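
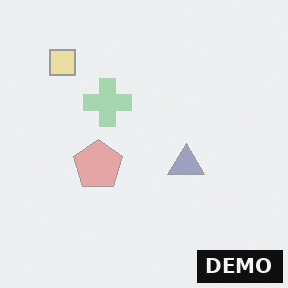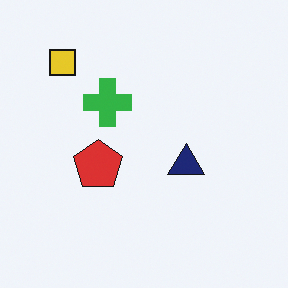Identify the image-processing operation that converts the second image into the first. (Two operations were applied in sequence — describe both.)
This is the original image washed out (contrast reduced), then watermarked with the text "DEMO" in the lower-right corner.

Tones are pushed toward mid-grey across the whole image — a global contrast change. A dark label reading "DEMO" appears in the lower-right corner.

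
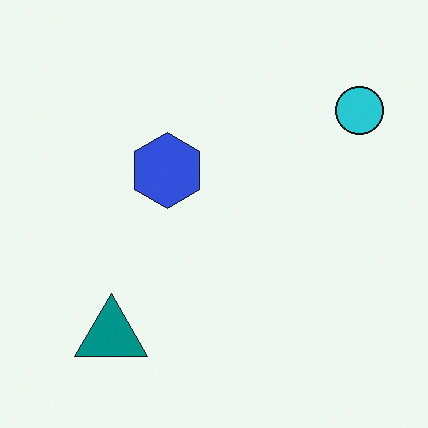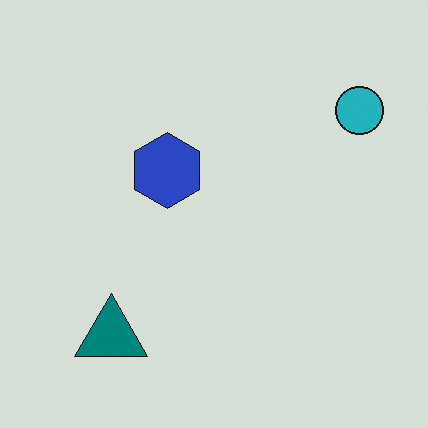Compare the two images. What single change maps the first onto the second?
The second image is the first slightly darkened.

Every pixel — background and shapes alike — is uniformly darkened.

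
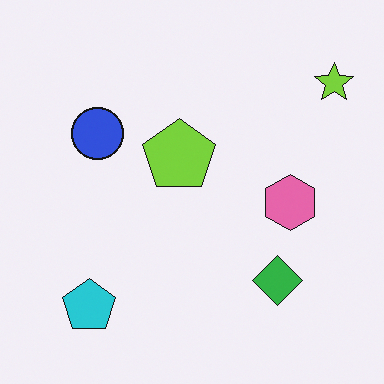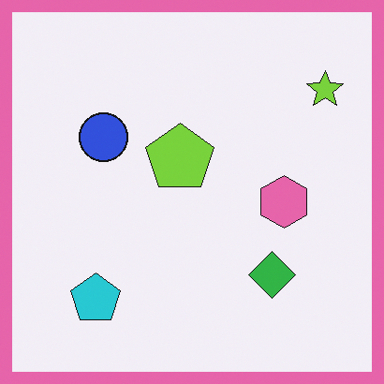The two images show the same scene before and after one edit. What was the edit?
It was framed with a pink border.

A solid pink frame runs around the edge of the second image, with the content slightly shrunk inside it.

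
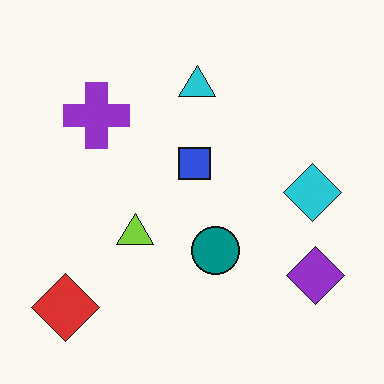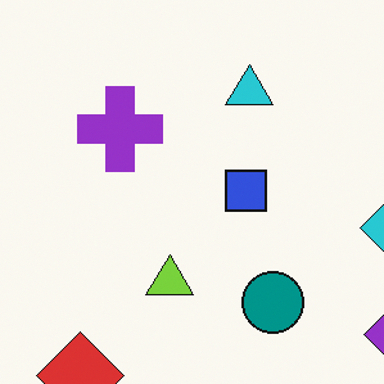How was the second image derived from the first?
The image was cropped to a modestly smaller region and rescaled.

The visible shapes are larger and the field of view is narrower; shapes near the original edges may be partly or wholly outside the frame — a crop-and-rescale.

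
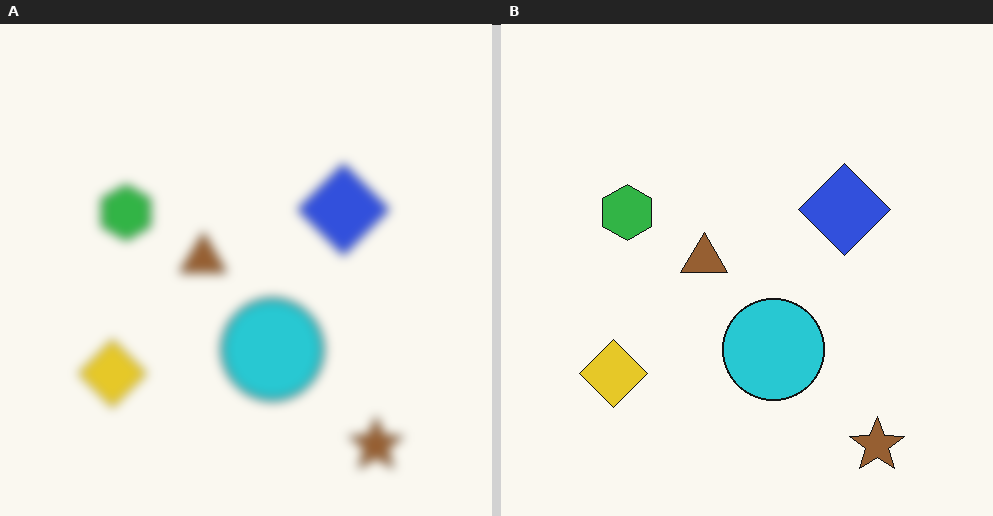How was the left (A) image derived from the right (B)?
The transformation is: strongly gaussian-blurred.

Shape edges and outlines are uniformly softened across the whole image.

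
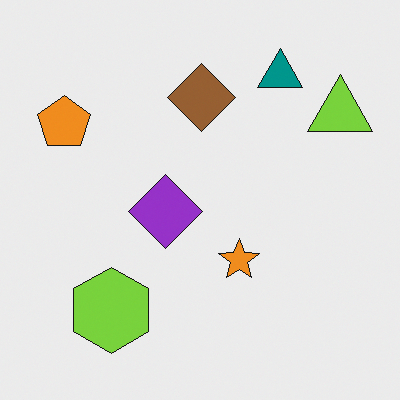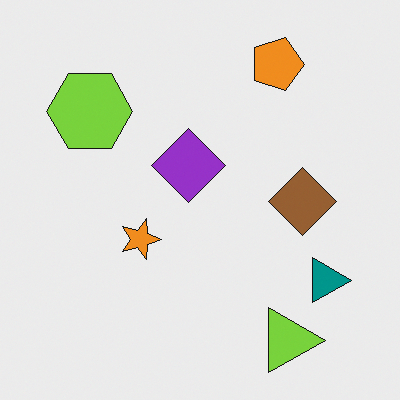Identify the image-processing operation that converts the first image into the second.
It was rotated 90° clockwise.

The lime triangle sits in the top-right of the first image and the bottom-right of the second — consistent with a whole-image 90° clockwise rotation.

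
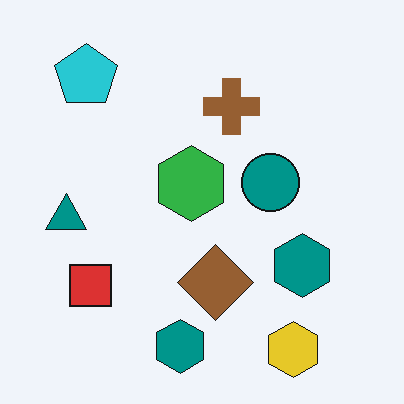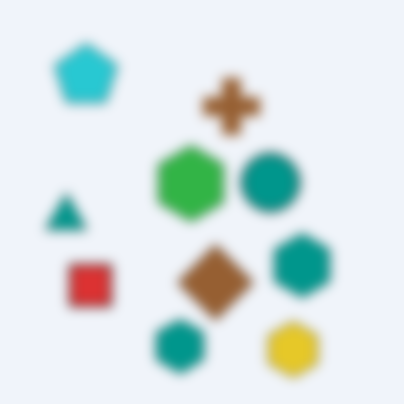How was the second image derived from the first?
The second image is the first strongly gaussian-blurred.

Shape edges and outlines are uniformly softened across the whole image.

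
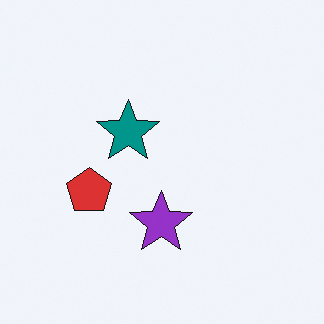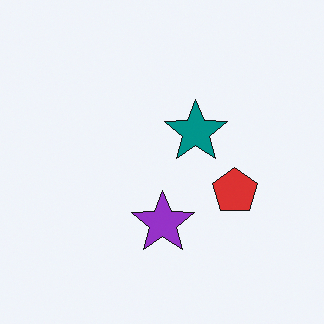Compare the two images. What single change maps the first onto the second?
It was flipped horizontally (left ↔ right).

The red pentagon is in the left of the first image and the right of the second — shapes on opposite sides of the vertical midline have swapped in a mirror flip.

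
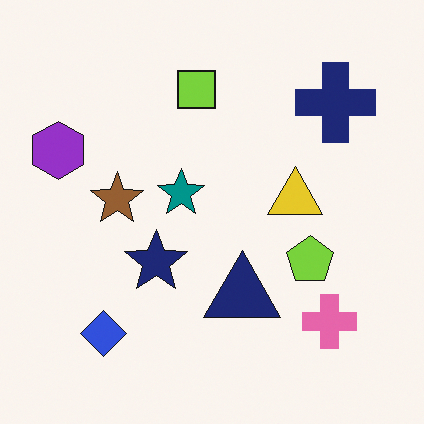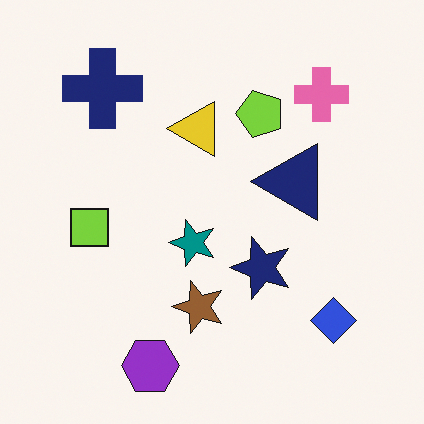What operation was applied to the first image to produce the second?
Rotated 90° counter-clockwise.

The purple hexagon sits in the left of the first image and the bottom of the second — consistent with a whole-image 90° counter-clockwise rotation.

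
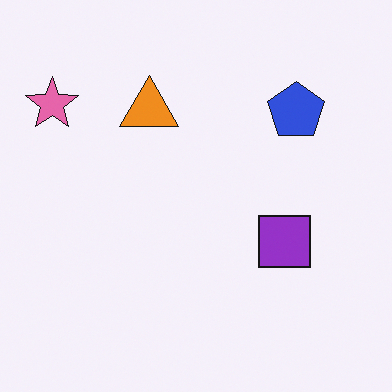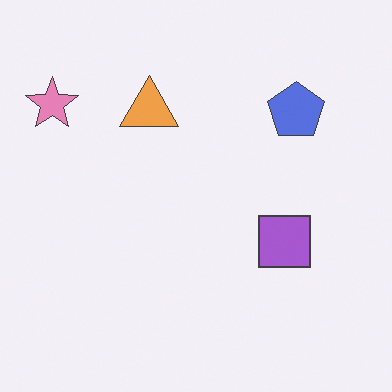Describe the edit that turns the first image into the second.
Given slightly reduced contrast.

Tones are pushed toward mid-grey across the whole image — a global contrast change.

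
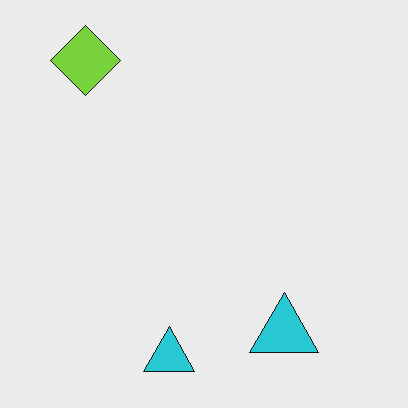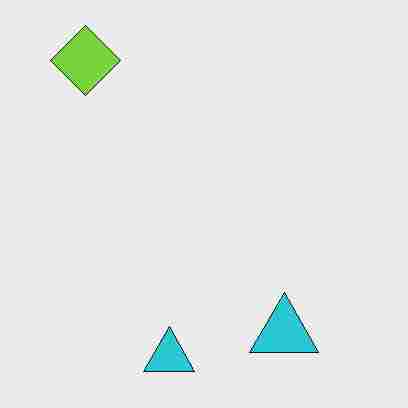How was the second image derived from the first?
The image was heavily JPEG-compressed with obvious blocking artifacts.

Blocky 8×8 compression artifacts appear around shape edges and the flat background shows ringing — characteristic JPEG degradation.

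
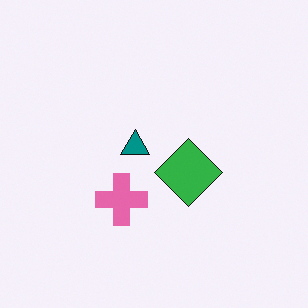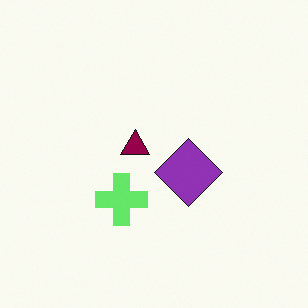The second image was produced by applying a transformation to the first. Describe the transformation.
It was hue-shifted by a moderate amount.

Every shape's color has rotated by the same amount around the hue wheel — a uniform hue shift.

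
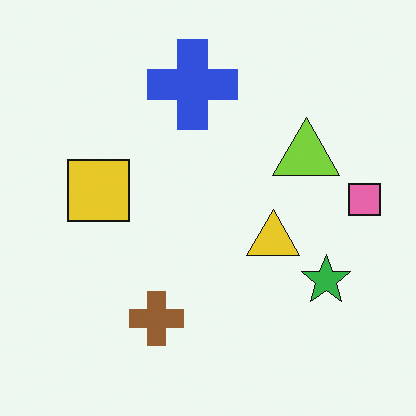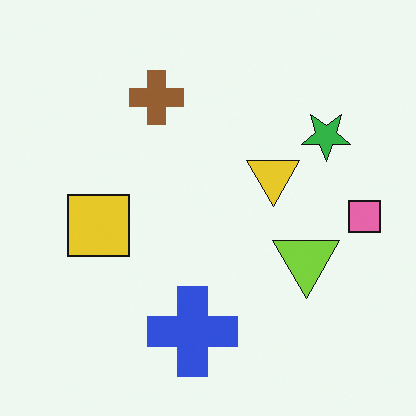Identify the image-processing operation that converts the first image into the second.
This is the original image flipped vertically (top ↔ bottom).

The blue cross is in the top of the first image and the bottom of the second — shapes on opposite sides of the horizontal midline have swapped in a mirror flip.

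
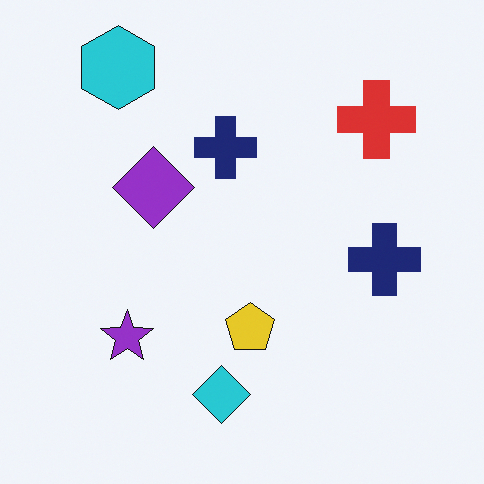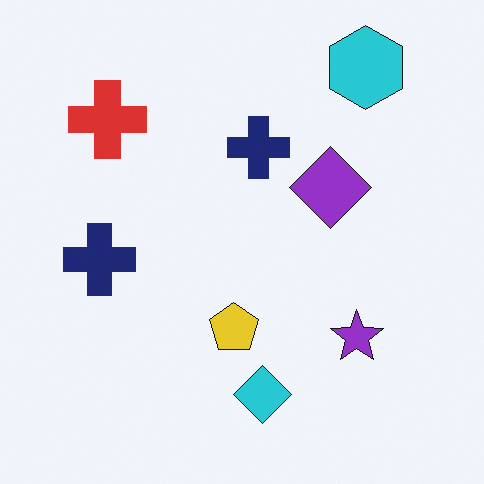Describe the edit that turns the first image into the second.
Flipped horizontally (left ↔ right).

The red cross is in the top-right of the first image and the top-left of the second — shapes on opposite sides of the vertical midline have swapped in a mirror flip.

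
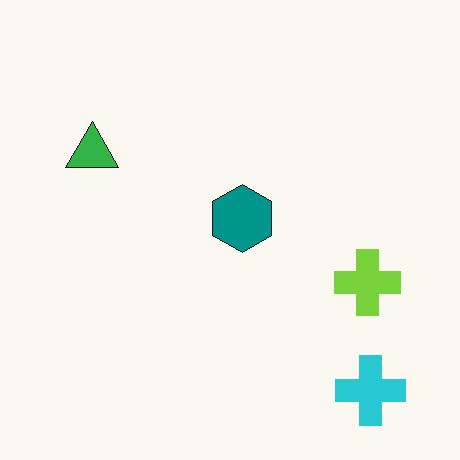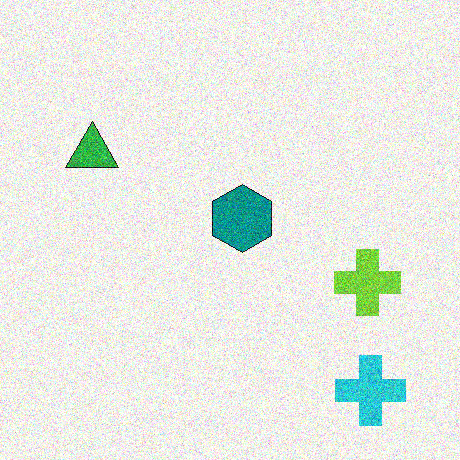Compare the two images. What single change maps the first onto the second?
This is the original image degraded with heavy additive noise.

Random speckle covers the whole image, including the flat background.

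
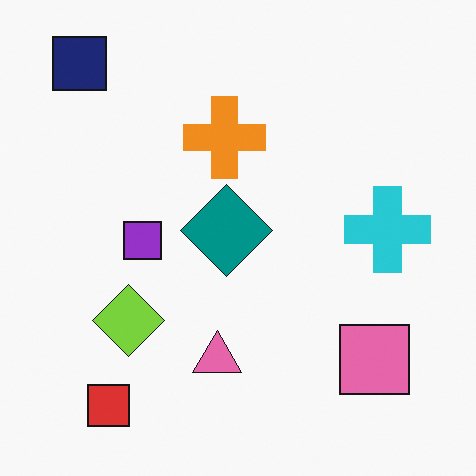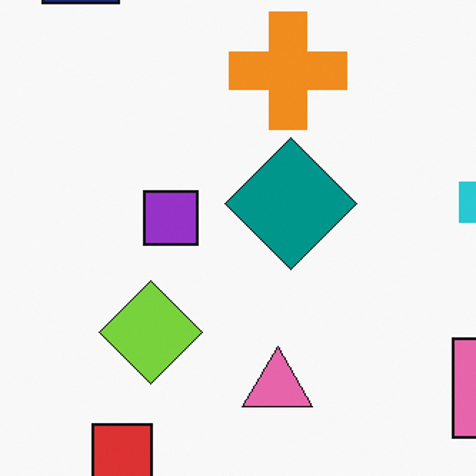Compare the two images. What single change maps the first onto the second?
The transformation is: cropped to a modestly smaller region and rescaled.

The visible shapes are larger and the field of view is narrower; shapes near the original edges may be partly or wholly outside the frame — a crop-and-rescale.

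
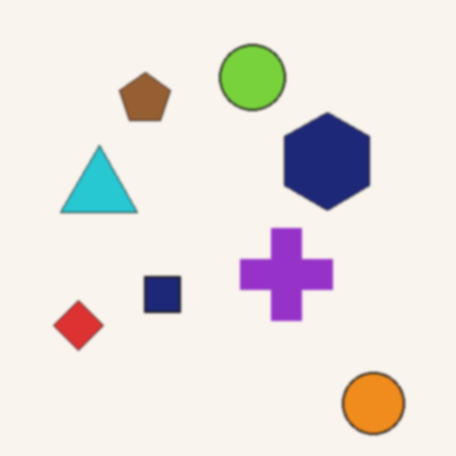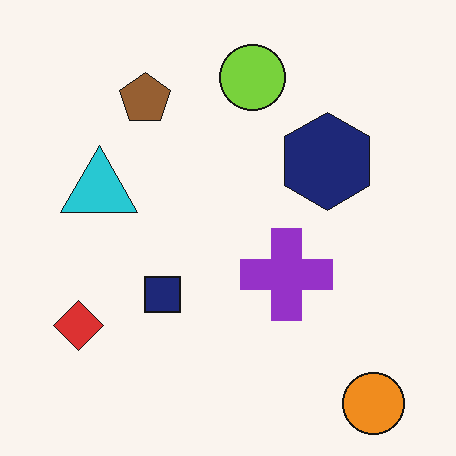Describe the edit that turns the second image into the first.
The first image is the second lightly blurred.

Shape edges and outlines are uniformly softened across the whole image.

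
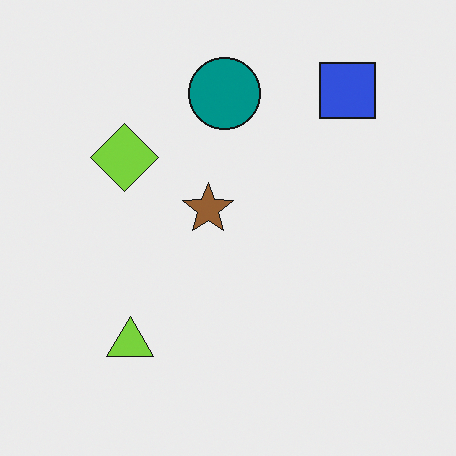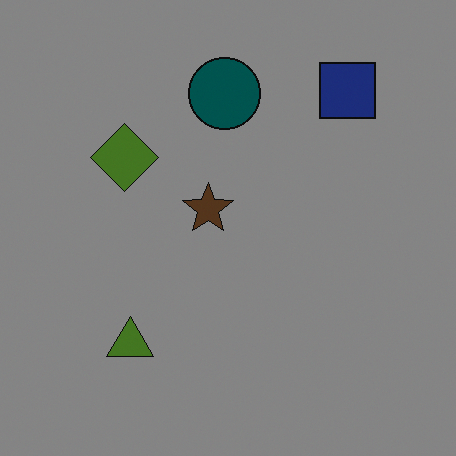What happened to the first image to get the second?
This is the original image noticeably darkened.

Every pixel — background and shapes alike — is uniformly darkened.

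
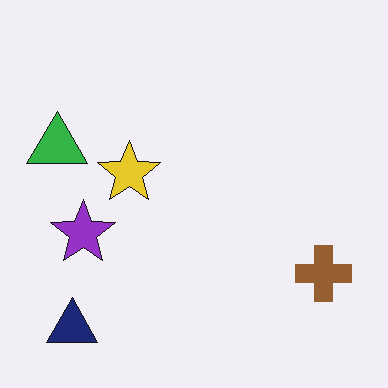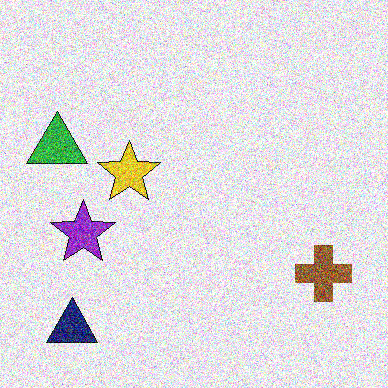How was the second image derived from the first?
The transformation is: degraded with strong gaussian noise.

Random speckle covers the whole image, including the flat background.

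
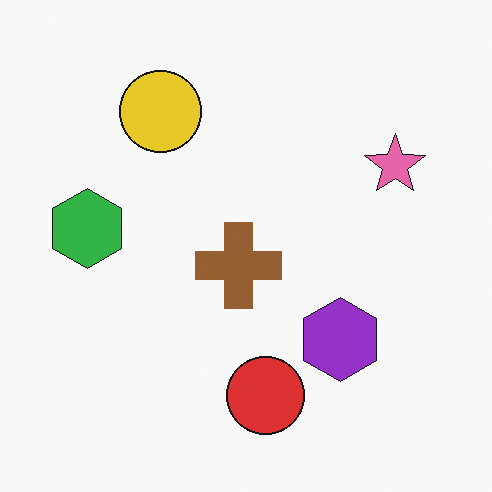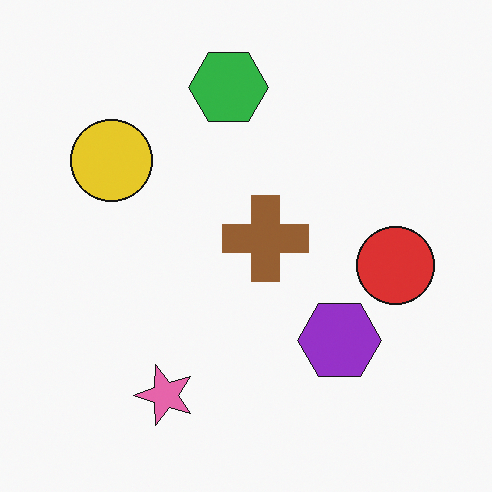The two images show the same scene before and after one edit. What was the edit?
The second image is the first transposed (reflected across the top-left ↔ bottom-right diagonal).

Shapes have swapped their row and column positions — what was in the top-right is now in the bottom-left — a diagonal reflection.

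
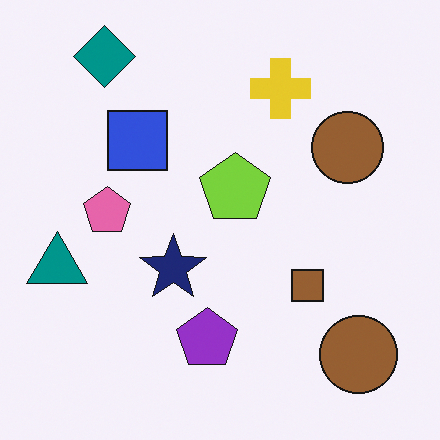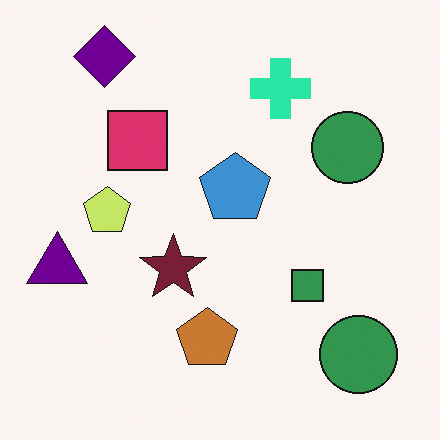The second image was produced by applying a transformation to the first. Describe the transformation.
It was hue-shifted by a moderate amount.

Every shape's color has rotated by the same amount around the hue wheel — a uniform hue shift.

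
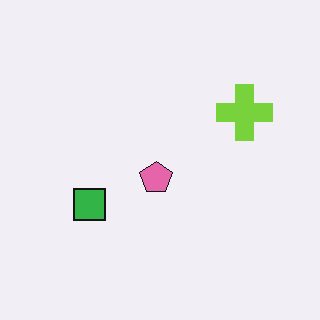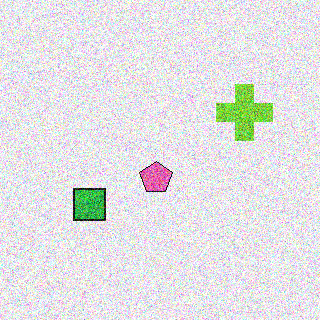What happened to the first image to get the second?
The image was degraded with heavy additive noise.

Random speckle covers the whole image, including the flat background.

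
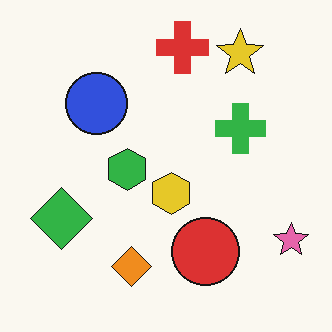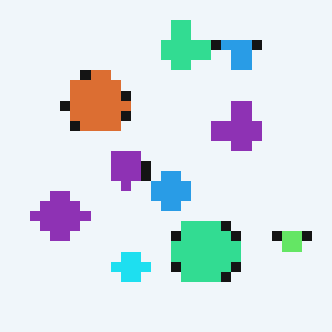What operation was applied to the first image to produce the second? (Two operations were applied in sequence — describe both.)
This is the original image hue-shifted by a moderate amount, then coarsely pixelated.

Every shape's color has rotated by the same amount around the hue wheel — a uniform hue shift. Shapes are reduced to large square blocks; fine edges and outlines are lost — a downscale-then-upscale (mosaic) effect.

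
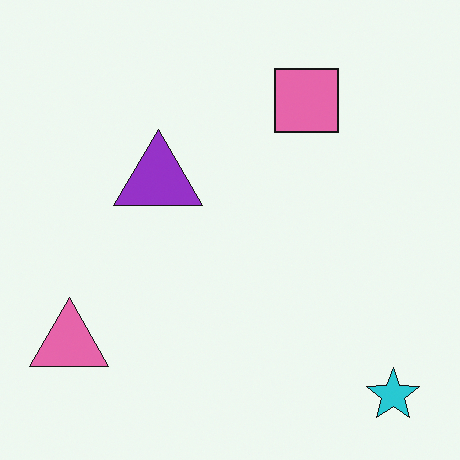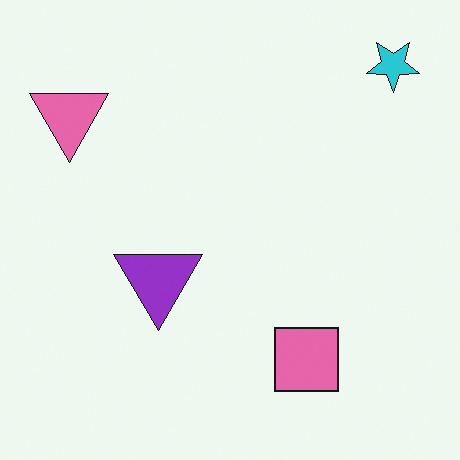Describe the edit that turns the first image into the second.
Flipped vertically (top ↔ bottom).

The cyan star is in the bottom-right of the first image and the top-right of the second — shapes on opposite sides of the horizontal midline have swapped in a mirror flip.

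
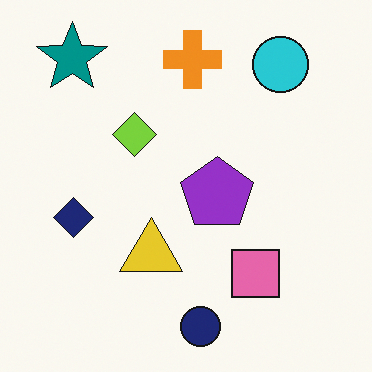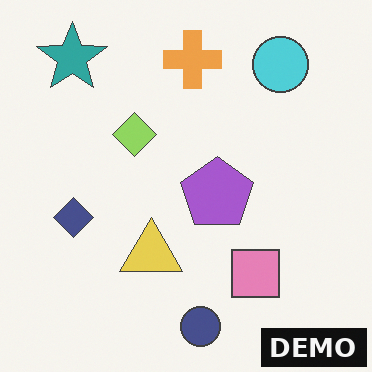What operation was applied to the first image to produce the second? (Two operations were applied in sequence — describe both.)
The transformation is: given slightly reduced contrast, then watermarked with the text "DEMO" in the lower-right corner.

Tones are pushed toward mid-grey across the whole image — a global contrast change. A dark label reading "DEMO" appears in the lower-right corner.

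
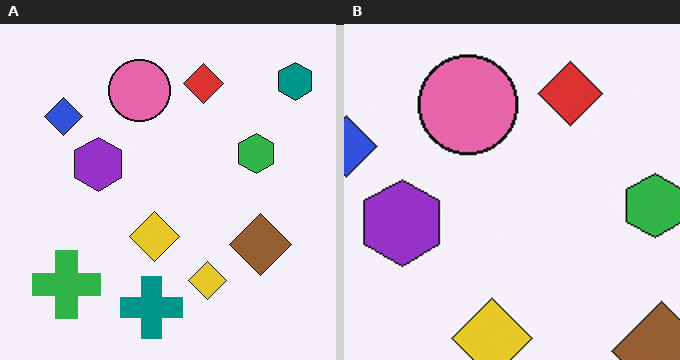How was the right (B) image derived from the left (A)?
The right (B) image is the left (A) cropped slightly and scaled back up.

The visible shapes are larger and the field of view is narrower; shapes near the original edges may be partly or wholly outside the frame — a crop-and-rescale.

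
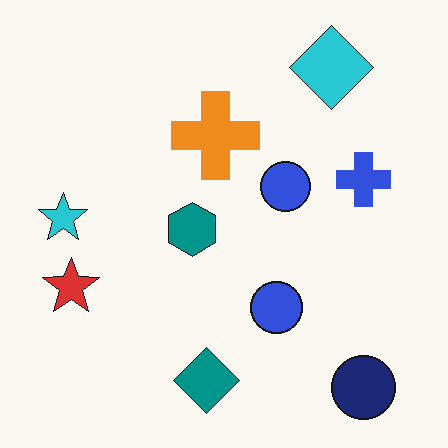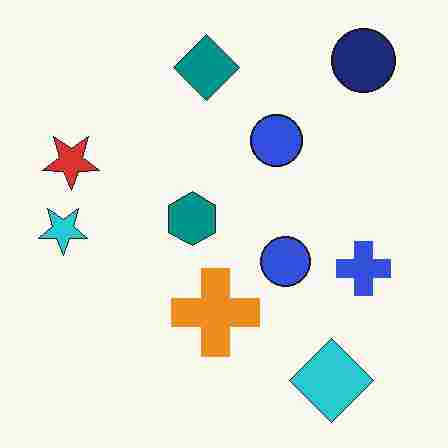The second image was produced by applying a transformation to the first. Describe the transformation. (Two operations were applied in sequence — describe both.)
This is the original image flipped vertically (top ↔ bottom), then degraded with heavy JPEG compression.

The navy circle is in the bottom-right of the first image and the top-right of the second — shapes on opposite sides of the horizontal midline have swapped in a mirror flip. Blocky 8×8 compression artifacts appear around shape edges and the flat background shows ringing — characteristic JPEG degradation.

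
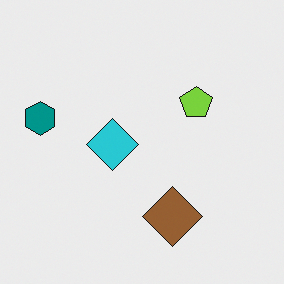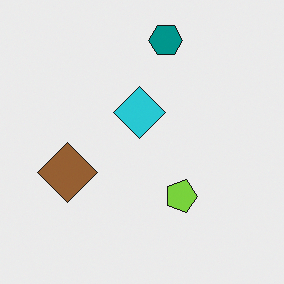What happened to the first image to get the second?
The second image is the first rotated 90° clockwise.

The teal hexagon sits in the left of the first image and the top of the second — consistent with a whole-image 90° clockwise rotation.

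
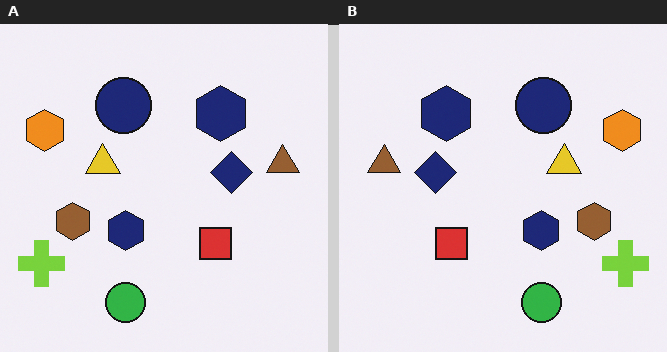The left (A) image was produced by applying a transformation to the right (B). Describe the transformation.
This is the original image flipped horizontally (left ↔ right).

The lime cross is in the bottom-right of the right (B) image and the bottom-left of the left (A) — shapes on opposite sides of the vertical midline have swapped in a mirror flip.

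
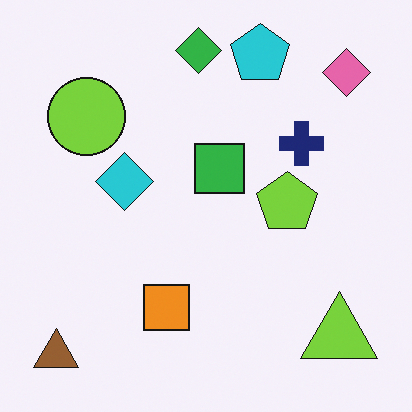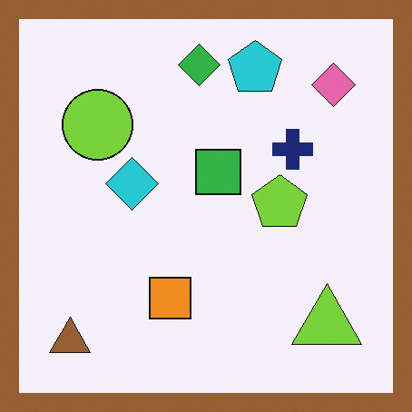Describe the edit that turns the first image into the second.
It was framed with a brown border.

A solid brown frame runs around the edge of the second image, with the content slightly shrunk inside it.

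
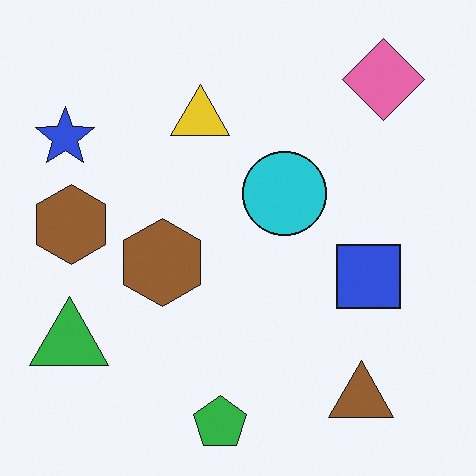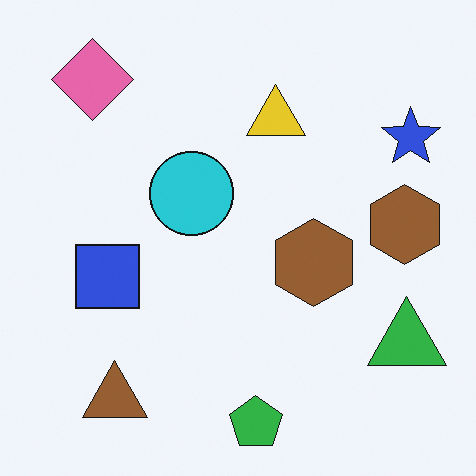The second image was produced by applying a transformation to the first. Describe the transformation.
The transformation is: flipped horizontally (left ↔ right).

The blue star is in the top-left of the first image and the top-right of the second — shapes on opposite sides of the vertical midline have swapped in a mirror flip.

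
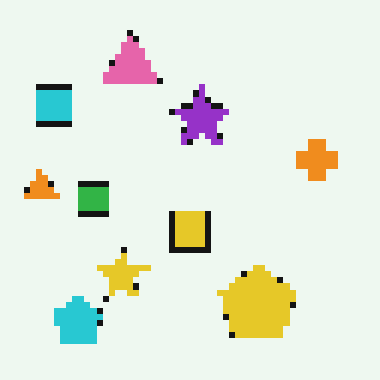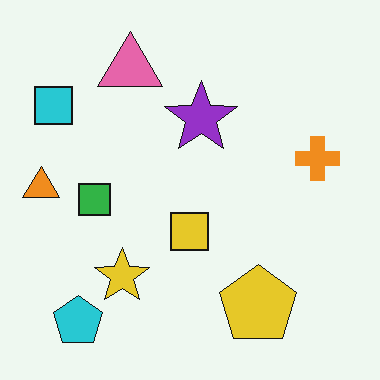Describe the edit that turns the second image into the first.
The image was pixelated into visible square blocks.

Shapes are reduced to large square blocks; fine edges and outlines are lost — a downscale-then-upscale (mosaic) effect.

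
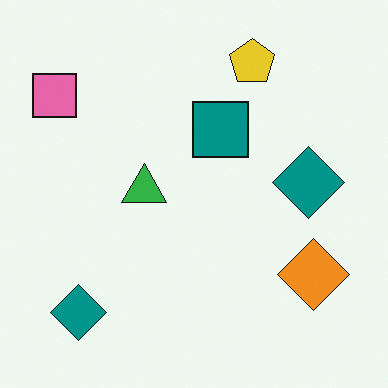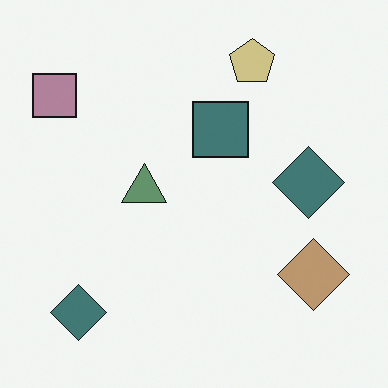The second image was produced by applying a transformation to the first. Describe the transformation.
It was heavily desaturated.

All colors are more muted and greyish — a global saturation change.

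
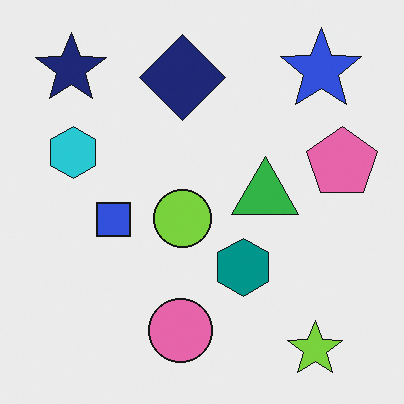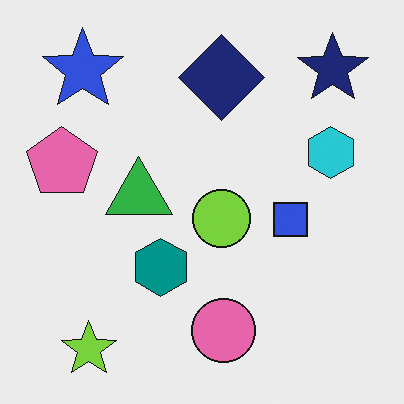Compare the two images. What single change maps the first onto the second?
The image was flipped horizontally (left ↔ right).

The pink pentagon is in the right of the first image and the left of the second — shapes on opposite sides of the vertical midline have swapped in a mirror flip.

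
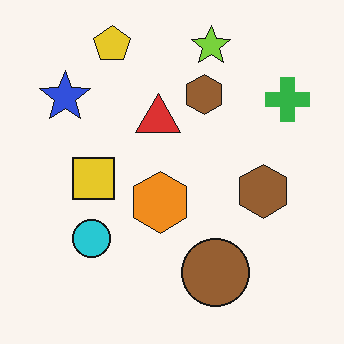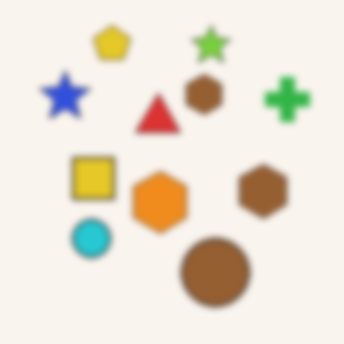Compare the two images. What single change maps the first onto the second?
The image was noticeably gaussian-blurred.

Shape edges and outlines are uniformly softened across the whole image.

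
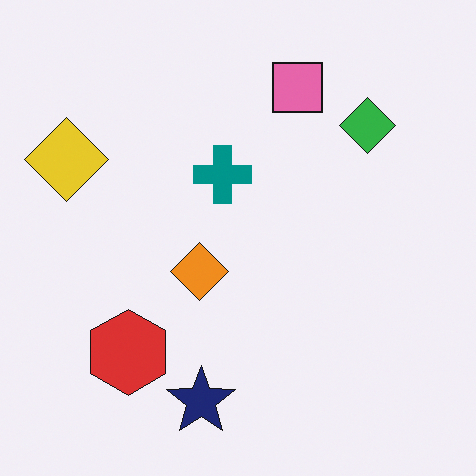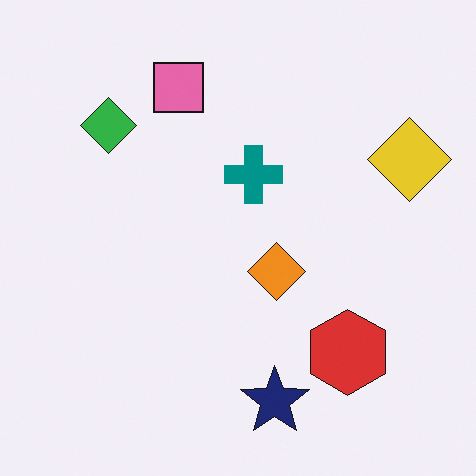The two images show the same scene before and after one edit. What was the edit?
The transformation is: flipped horizontally (left ↔ right).

The yellow diamond is in the left of the first image and the right of the second — shapes on opposite sides of the vertical midline have swapped in a mirror flip.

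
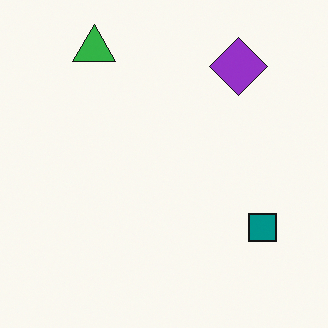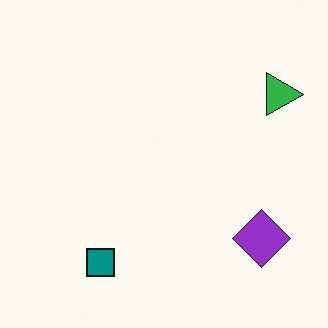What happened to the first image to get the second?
Rotated 90° clockwise.

The green triangle sits in the top-left of the first image and the top-right of the second — consistent with a whole-image 90° clockwise rotation.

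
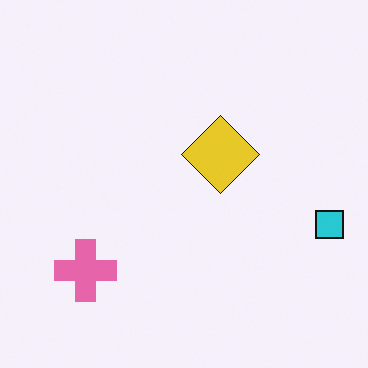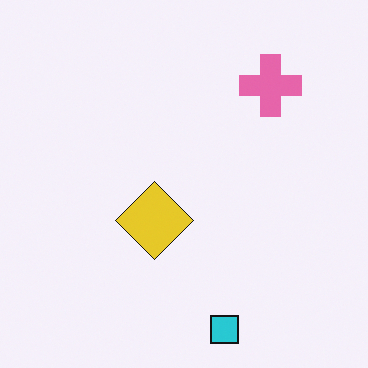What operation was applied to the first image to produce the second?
The transformation is: transposed (reflected across the top-left ↔ bottom-right diagonal).

Shapes have swapped their row and column positions — what was in the top-right is now in the bottom-left — a diagonal reflection.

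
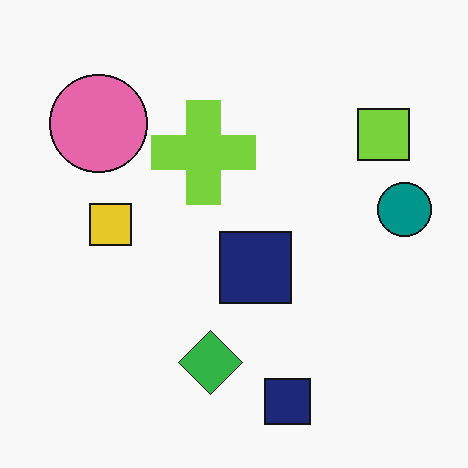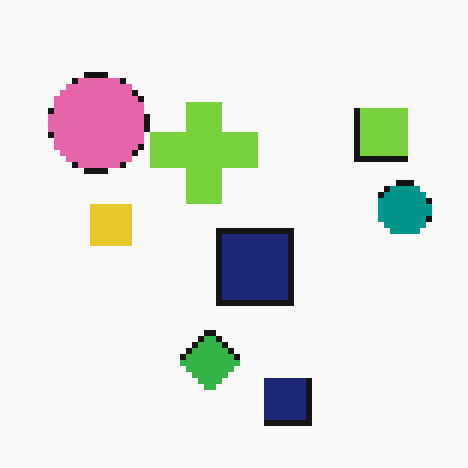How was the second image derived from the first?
The image was moderately pixelated.

Shapes are reduced to large square blocks; fine edges and outlines are lost — a downscale-then-upscale (mosaic) effect.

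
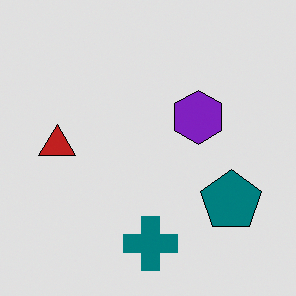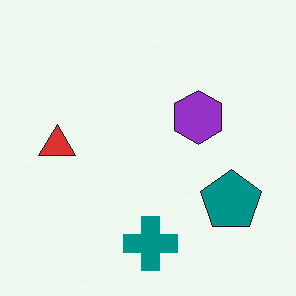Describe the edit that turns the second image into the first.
It was posterized to a reduced palette.

Each flat color has snapped to a coarser quantized level — most visibly, the near-white background has dropped to a flat grey.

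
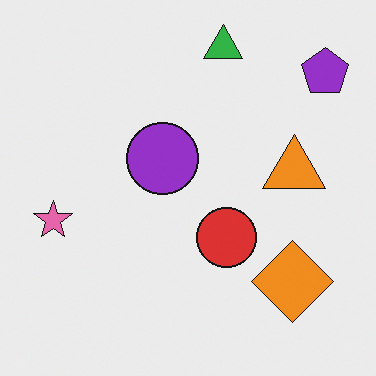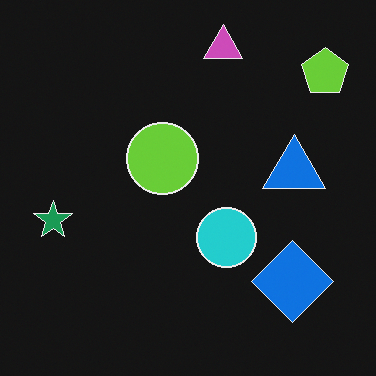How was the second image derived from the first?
The second image is the first color-inverted (negative).

The light background has become dark and every shape's color is its complement — a photographic negative.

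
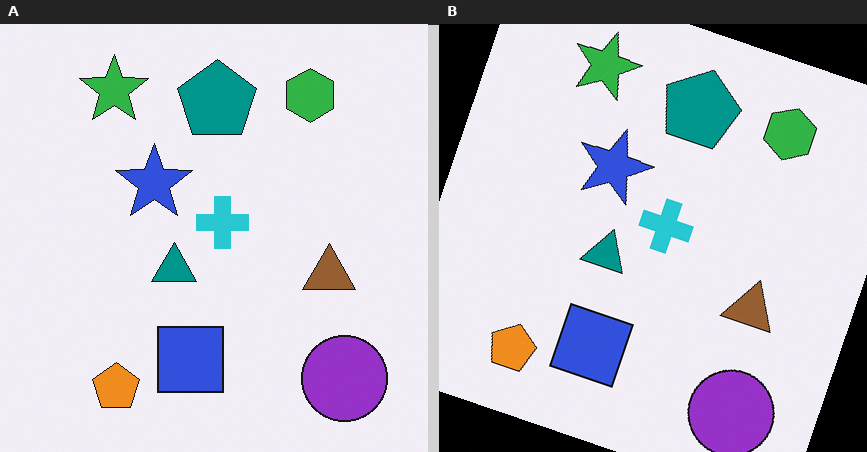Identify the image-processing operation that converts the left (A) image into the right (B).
The transformation is: rotated clockwise by a clearly visible amount.

Every shape is tilted by the same angle and the image corners show triangular fill wedges — a whole-image rotation by a non-right angle.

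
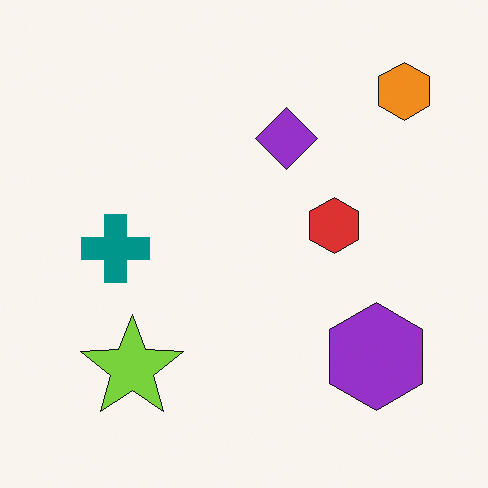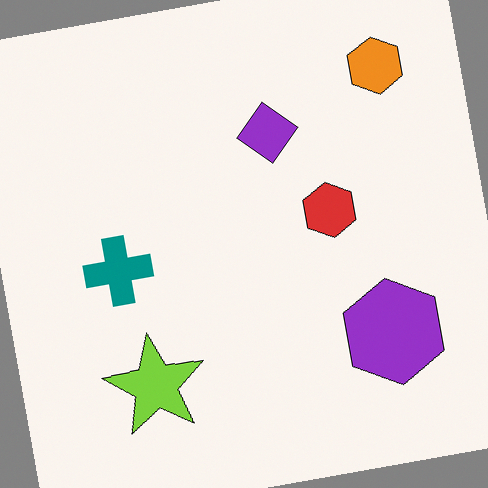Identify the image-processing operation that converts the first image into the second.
Rotated counter-clockwise by a few degrees.

Every shape is tilted by the same angle and the image corners show triangular fill wedges — a whole-image rotation by a non-right angle.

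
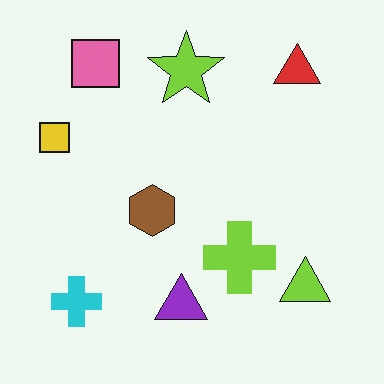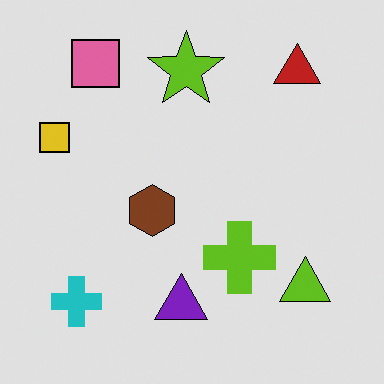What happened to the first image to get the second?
This is the original image moderately posterized.

Each flat color has snapped to a coarser quantized level — most visibly, the near-white background has dropped to a flat grey.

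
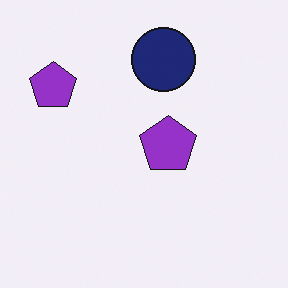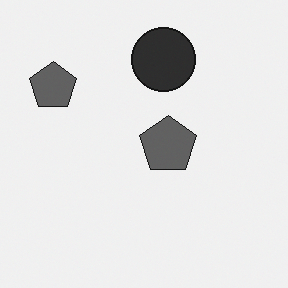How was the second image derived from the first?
The transformation is: converted to grayscale.

All color is removed — every shape is now a shade of grey.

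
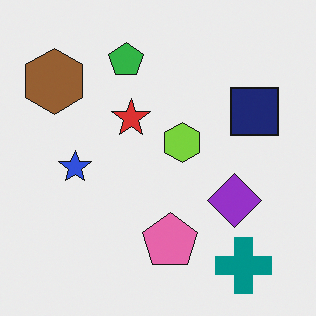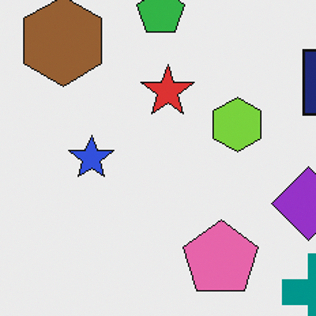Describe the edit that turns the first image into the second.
It was cropped to a modestly smaller region and rescaled.

The visible shapes are larger and the field of view is narrower; shapes near the original edges may be partly or wholly outside the frame — a crop-and-rescale.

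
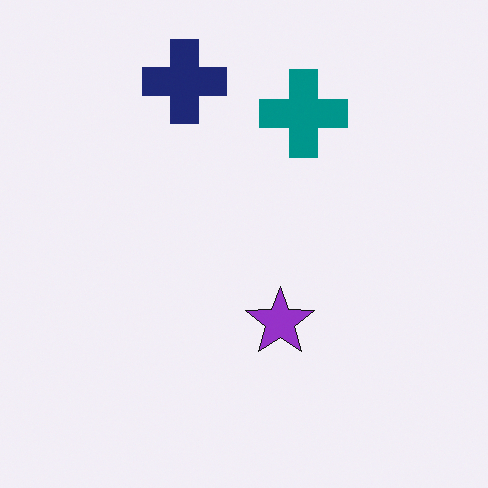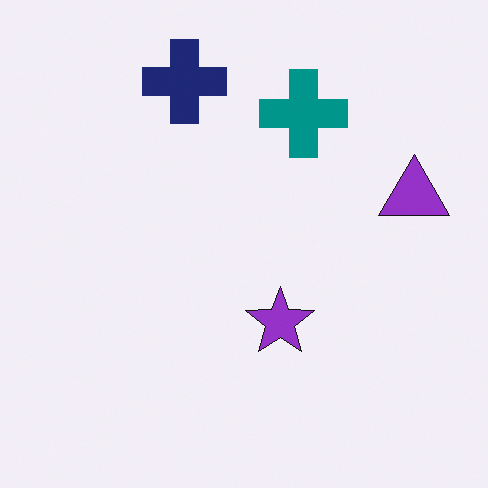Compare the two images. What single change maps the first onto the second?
The image was overlaid with an additional purple triangle.

A purple triangle appears in the second image that is absent from the first.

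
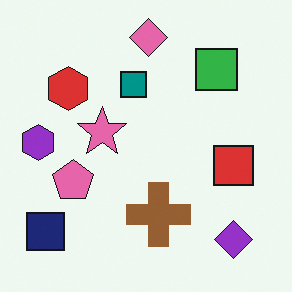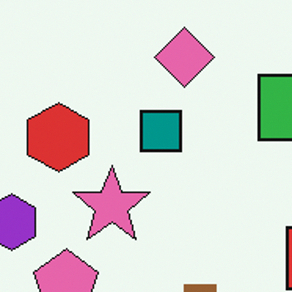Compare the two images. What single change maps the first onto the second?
The second image is the first cropped slightly and scaled back up.

The visible shapes are larger and the field of view is narrower; shapes near the original edges may be partly or wholly outside the frame — a crop-and-rescale.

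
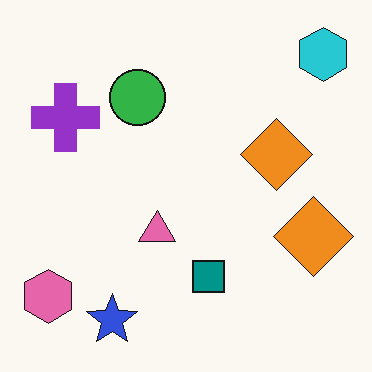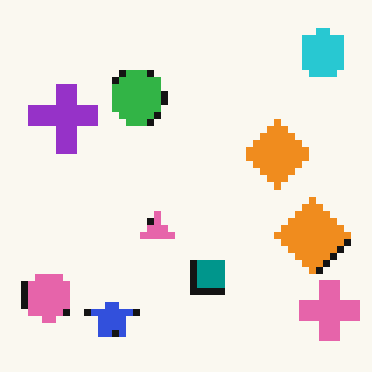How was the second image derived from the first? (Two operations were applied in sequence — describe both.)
The image was pixelated into visible square blocks, then overlaid with an additional pink cross.

Shapes are reduced to large square blocks; fine edges and outlines are lost — a downscale-then-upscale (mosaic) effect. A pink cross appears in the second image that is absent from the first.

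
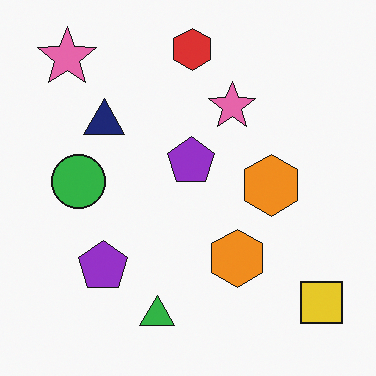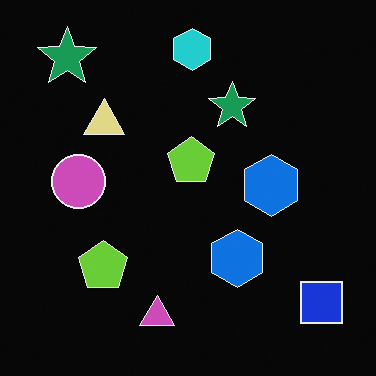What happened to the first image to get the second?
The transformation is: color-inverted (negative).

The light background has become dark and every shape's color is its complement — a photographic negative.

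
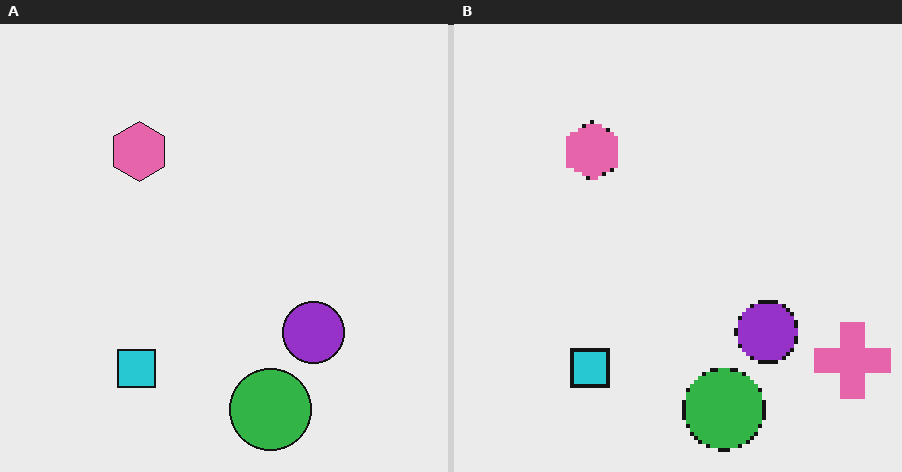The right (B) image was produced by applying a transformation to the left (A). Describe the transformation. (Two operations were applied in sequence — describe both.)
It was lightly pixelated (a mild mosaic effect), then overlaid with an additional pink cross.

Shapes are reduced to large square blocks; fine edges and outlines are lost — a downscale-then-upscale (mosaic) effect. A pink cross appears in the right (B) image that is absent from the left (A).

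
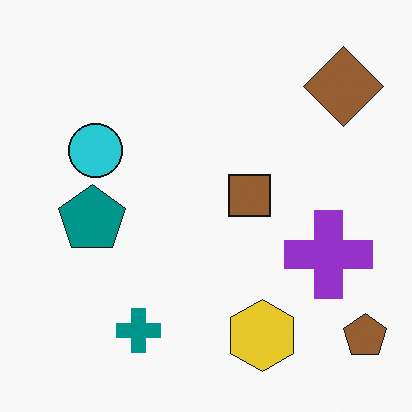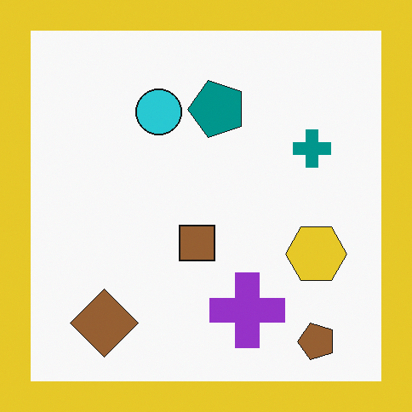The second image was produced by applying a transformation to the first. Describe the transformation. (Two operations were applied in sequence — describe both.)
This is the original image transposed (reflected across the top-left ↔ bottom-right diagonal), then framed with a yellow border.

Shapes have swapped their row and column positions — what was in the top-right is now in the bottom-left — a diagonal reflection. A solid yellow frame runs around the edge of the second image, with the content slightly shrunk inside it.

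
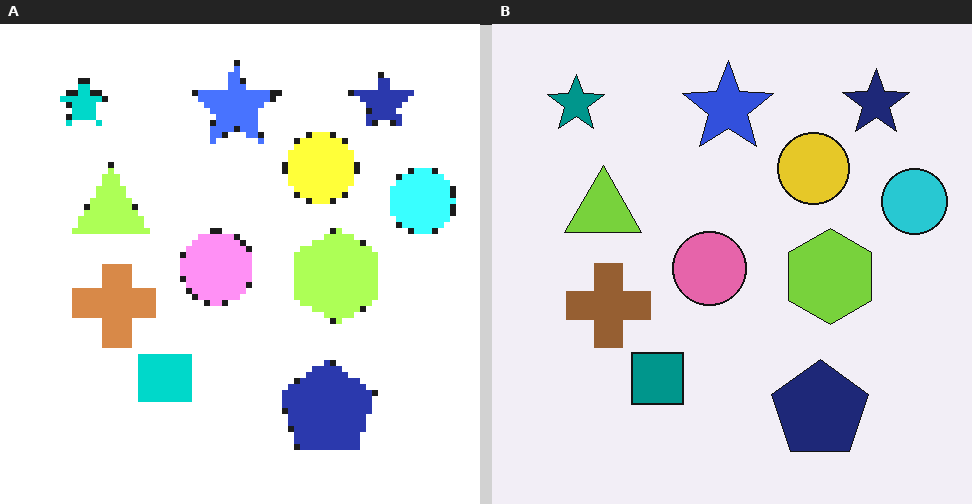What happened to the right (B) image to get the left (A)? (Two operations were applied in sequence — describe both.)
The transformation is: noticeably brightened, then pixelated into visible square blocks.

Every pixel — background and shapes alike — is uniformly brightened. Shapes are reduced to large square blocks; fine edges and outlines are lost — a downscale-then-upscale (mosaic) effect.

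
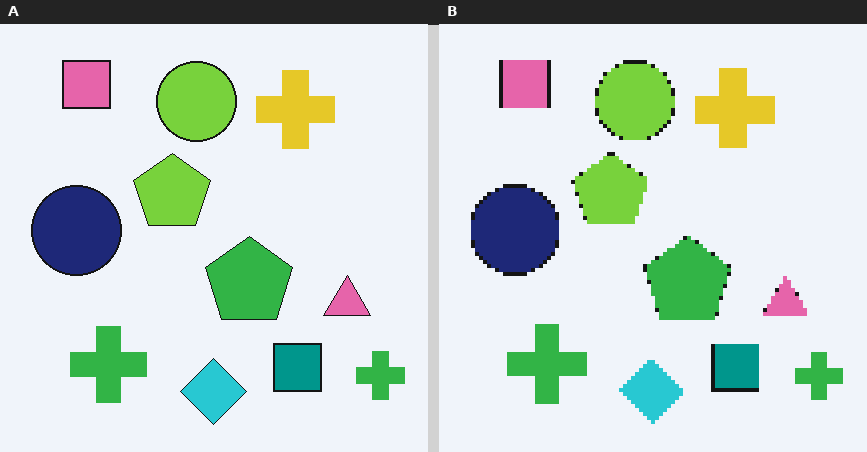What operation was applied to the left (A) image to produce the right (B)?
The image was lightly pixelated (a mild mosaic effect).

Shapes are reduced to large square blocks; fine edges and outlines are lost — a downscale-then-upscale (mosaic) effect.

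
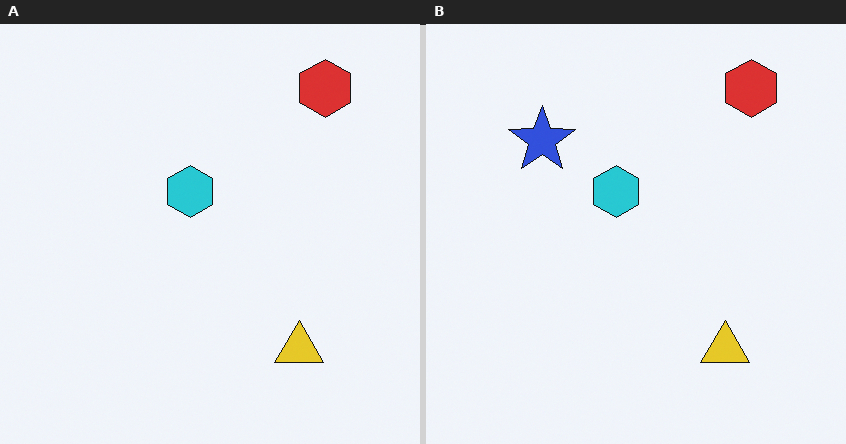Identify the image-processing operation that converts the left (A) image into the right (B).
The transformation is: overlaid with an additional blue star.

A blue star appears in the right (B) image that is absent from the left (A).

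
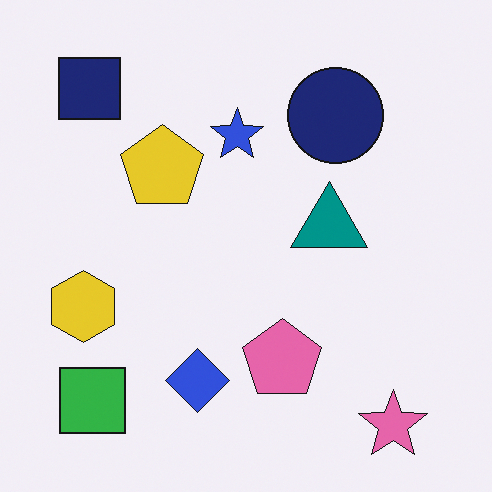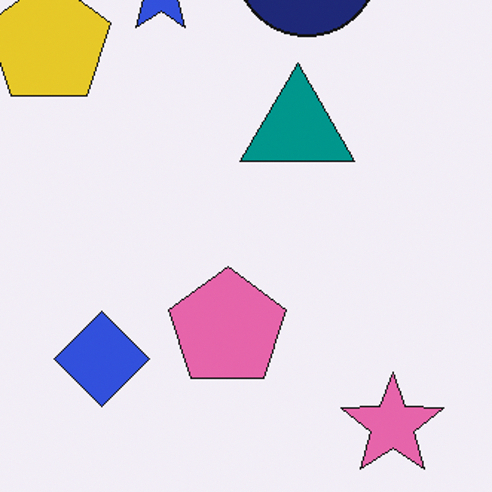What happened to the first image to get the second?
Cropped slightly and scaled back up.

The visible shapes are larger and the field of view is narrower; shapes near the original edges may be partly or wholly outside the frame — a crop-and-rescale.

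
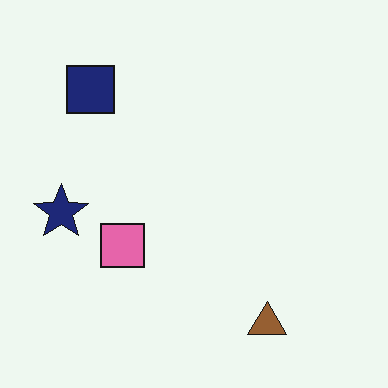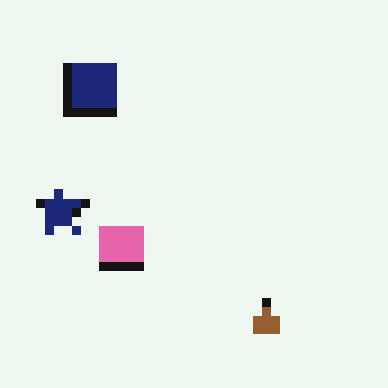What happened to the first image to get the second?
The image was heavily pixelated into large blocks.

Shapes are reduced to large square blocks; fine edges and outlines are lost — a downscale-then-upscale (mosaic) effect.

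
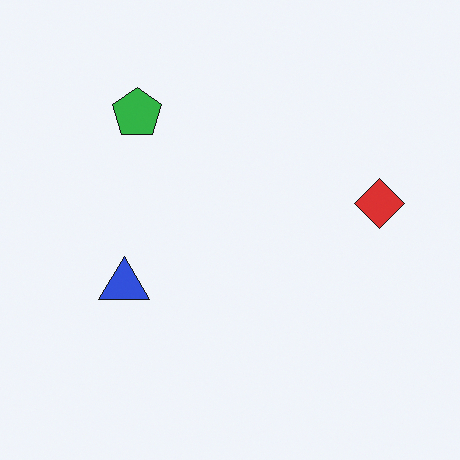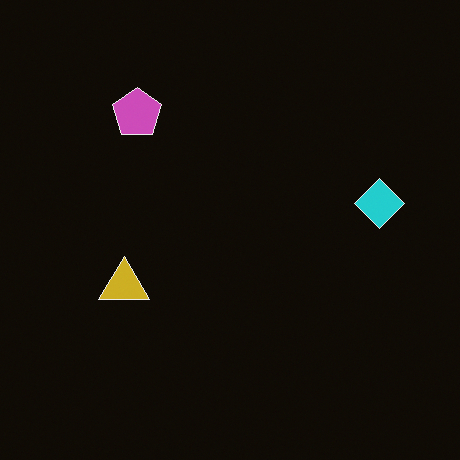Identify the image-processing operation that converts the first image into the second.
Color-inverted (negative).

The light background has become dark and every shape's color is its complement — a photographic negative.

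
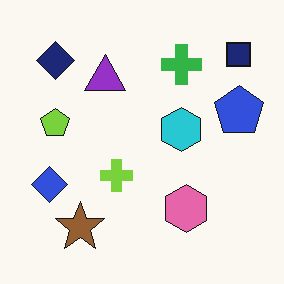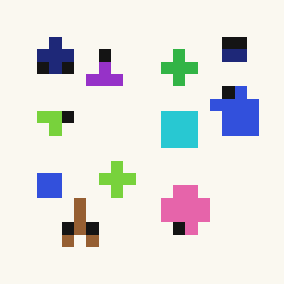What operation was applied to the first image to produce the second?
It was heavily pixelated into large blocks.

Shapes are reduced to large square blocks; fine edges and outlines are lost — a downscale-then-upscale (mosaic) effect.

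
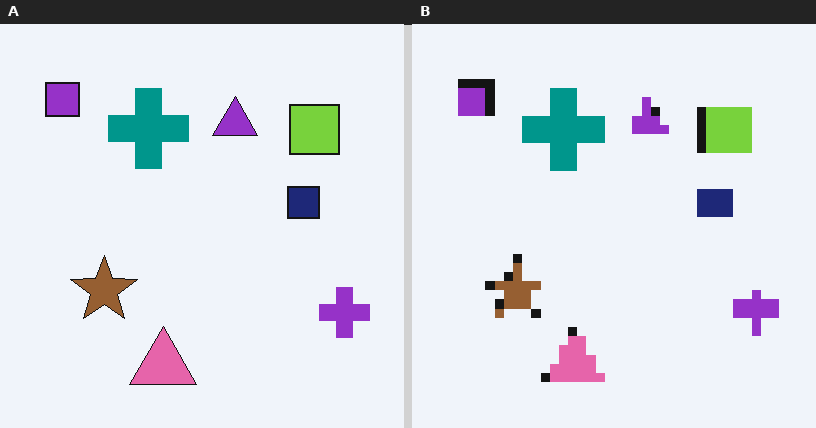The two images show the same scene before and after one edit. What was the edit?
This is the original image coarsely pixelated.

Shapes are reduced to large square blocks; fine edges and outlines are lost — a downscale-then-upscale (mosaic) effect.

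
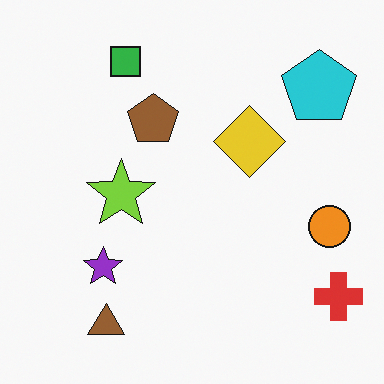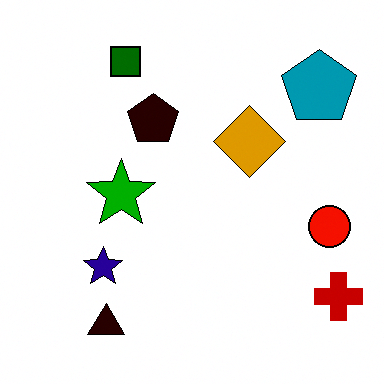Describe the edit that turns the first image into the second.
The transformation is: boosted in contrast.

Tones are pushed away from mid-grey across the whole image — a global contrast change.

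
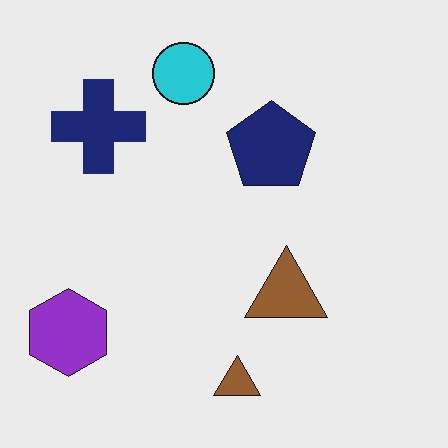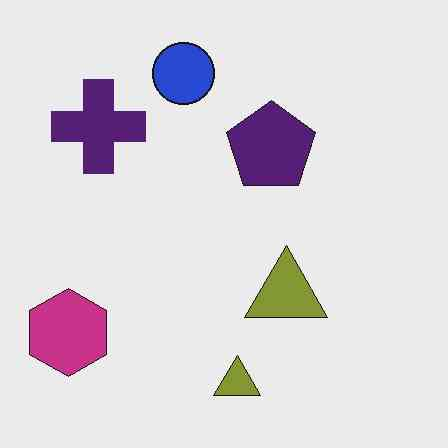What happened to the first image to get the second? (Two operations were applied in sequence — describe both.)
The transformation is: hue-shifted by a small amount, then JPEG-compressed with visible artifacts.

Every shape's color has rotated by the same amount around the hue wheel — a uniform hue shift. Blocky 8×8 compression artifacts appear around shape edges and the flat background shows ringing — characteristic JPEG degradation.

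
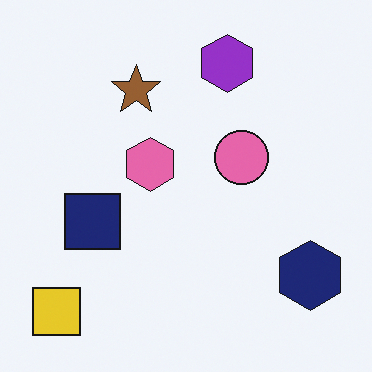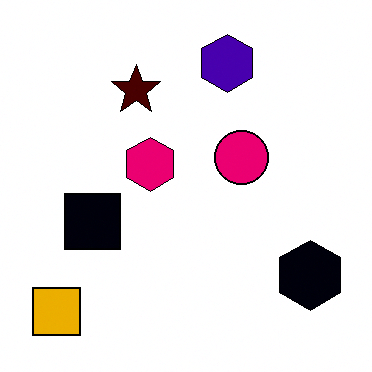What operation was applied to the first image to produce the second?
It was given much higher contrast.

Tones are pushed away from mid-grey across the whole image — a global contrast change.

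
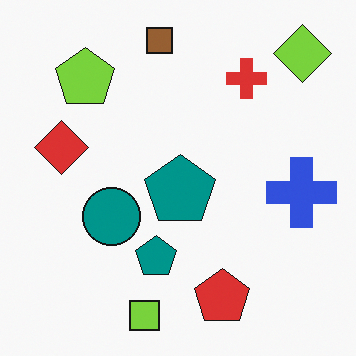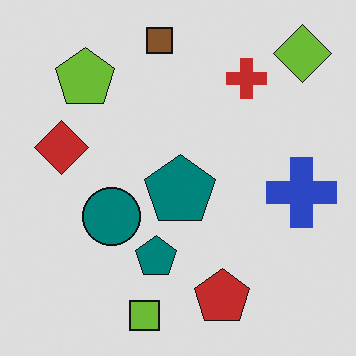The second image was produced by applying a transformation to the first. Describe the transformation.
The transformation is: darkened a little.

Every pixel — background and shapes alike — is uniformly darkened.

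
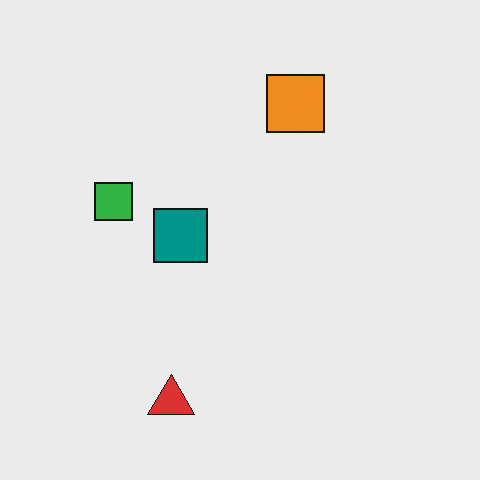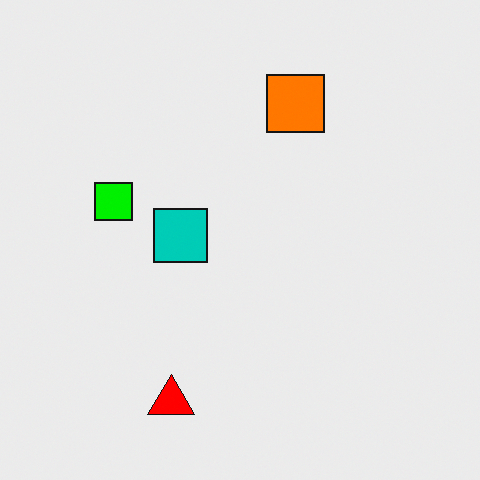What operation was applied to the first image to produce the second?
Made much more vivid (saturation change).

All colors are more vivid — a global saturation change.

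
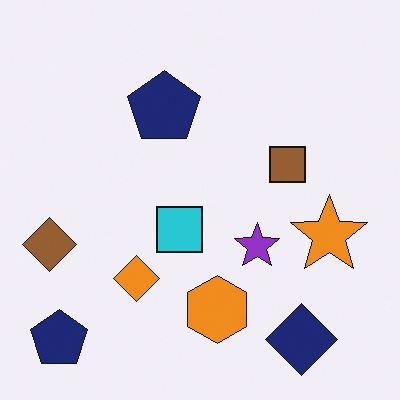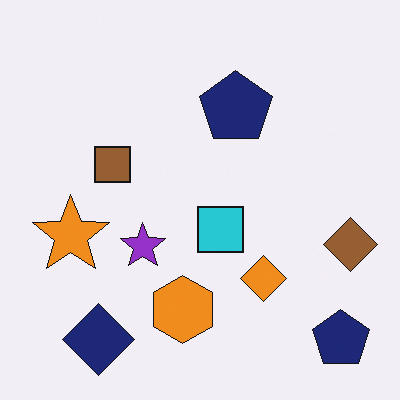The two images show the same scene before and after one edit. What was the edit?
Flipped horizontally (left ↔ right).

The brown diamond is in the left of the first image and the right of the second — shapes on opposite sides of the vertical midline have swapped in a mirror flip.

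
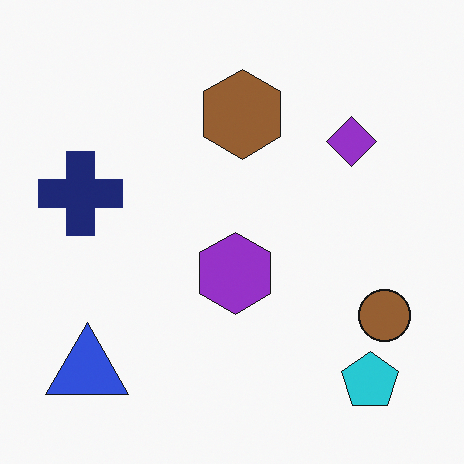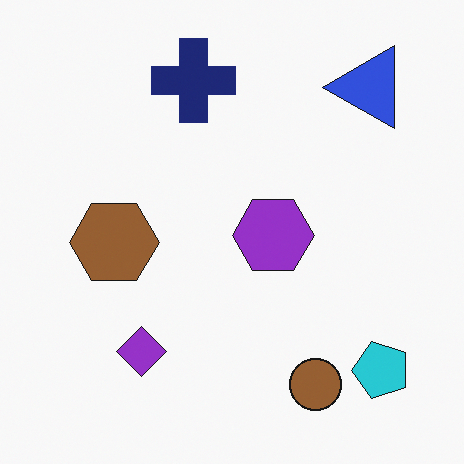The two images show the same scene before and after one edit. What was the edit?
This is the original image transposed (reflected across the top-left ↔ bottom-right diagonal).

Shapes have swapped their row and column positions — what was in the top-right is now in the bottom-left — a diagonal reflection.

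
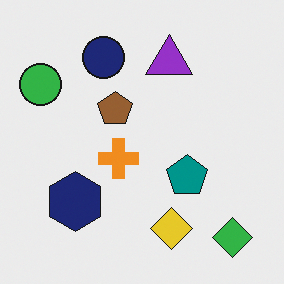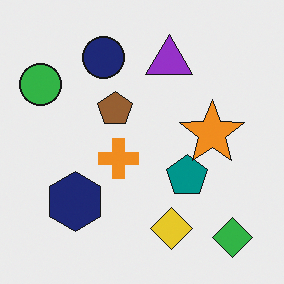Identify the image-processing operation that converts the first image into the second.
The second image is the first overlaid with an additional orange star.

An orange star appears in the second image that is absent from the first.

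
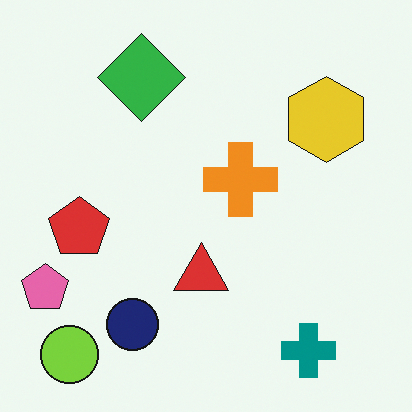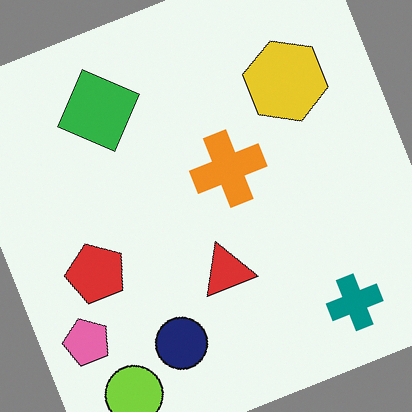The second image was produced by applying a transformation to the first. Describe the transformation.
The second image is the first rotated counter-clockwise by a clearly visible amount.

Every shape is tilted by the same angle and the image corners show triangular fill wedges — a whole-image rotation by a non-right angle.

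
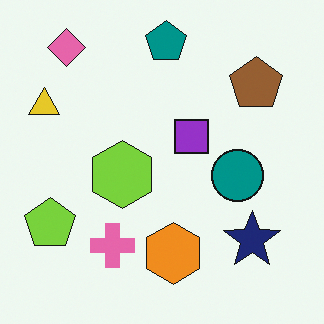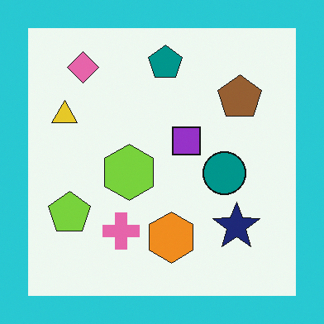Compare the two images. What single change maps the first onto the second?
The image was framed with a cyan border.

A solid cyan frame runs around the edge of the second image, with the content slightly shrunk inside it.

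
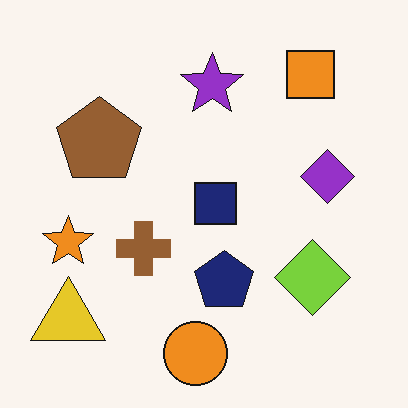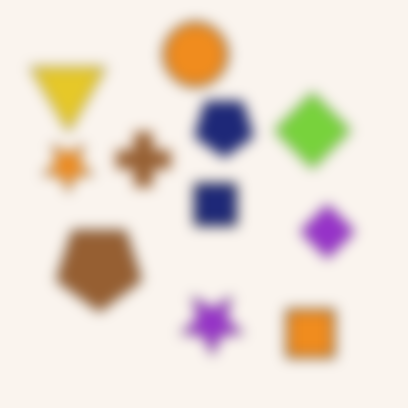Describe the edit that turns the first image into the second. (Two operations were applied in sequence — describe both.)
The second image is the first flipped vertically (top ↔ bottom), then heavily blurred.

The orange circle is in the bottom of the first image and the top of the second — shapes on opposite sides of the horizontal midline have swapped in a mirror flip. Shape edges and outlines are uniformly softened across the whole image.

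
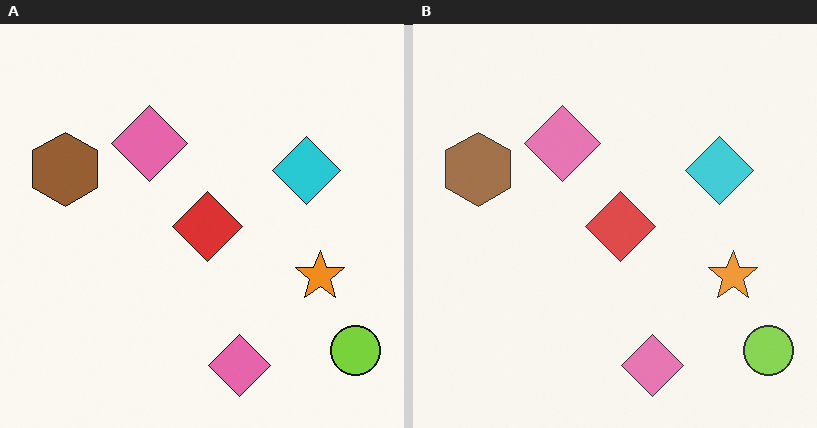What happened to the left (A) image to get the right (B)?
Given slightly reduced contrast.

Tones are pushed toward mid-grey across the whole image — a global contrast change.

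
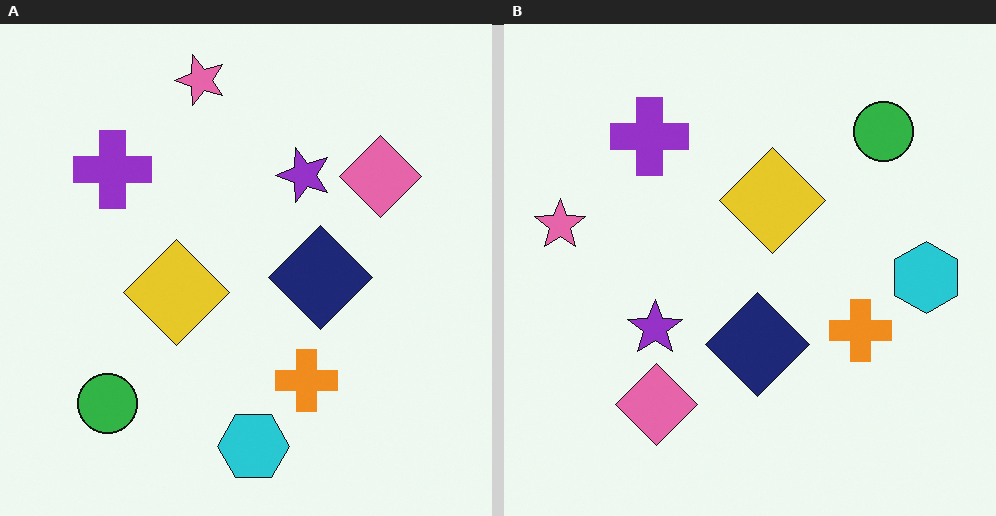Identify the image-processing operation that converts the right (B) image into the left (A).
The left (A) image is the right (B) transposed (reflected across the top-left ↔ bottom-right diagonal).

Shapes have swapped their row and column positions — what was in the top-right is now in the bottom-left — a diagonal reflection.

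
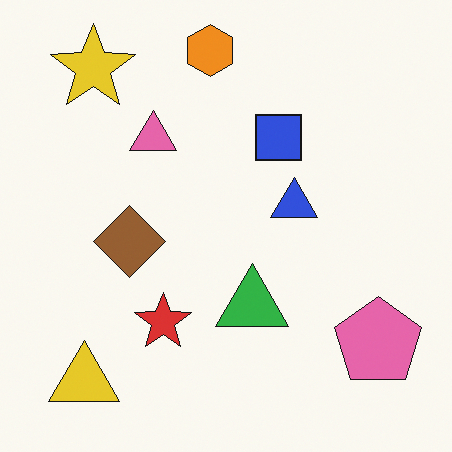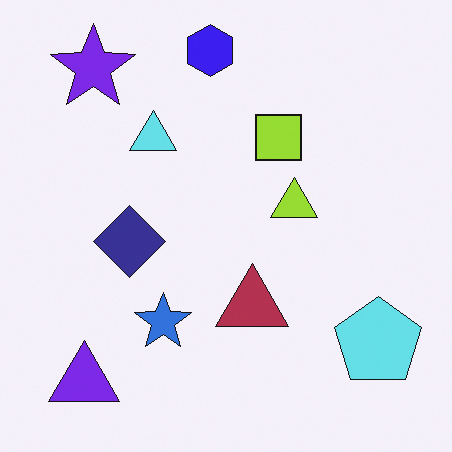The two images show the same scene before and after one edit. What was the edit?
It was hue-shifted through roughly half the color wheel.

Every shape's color has rotated by the same amount around the hue wheel — a uniform hue shift.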